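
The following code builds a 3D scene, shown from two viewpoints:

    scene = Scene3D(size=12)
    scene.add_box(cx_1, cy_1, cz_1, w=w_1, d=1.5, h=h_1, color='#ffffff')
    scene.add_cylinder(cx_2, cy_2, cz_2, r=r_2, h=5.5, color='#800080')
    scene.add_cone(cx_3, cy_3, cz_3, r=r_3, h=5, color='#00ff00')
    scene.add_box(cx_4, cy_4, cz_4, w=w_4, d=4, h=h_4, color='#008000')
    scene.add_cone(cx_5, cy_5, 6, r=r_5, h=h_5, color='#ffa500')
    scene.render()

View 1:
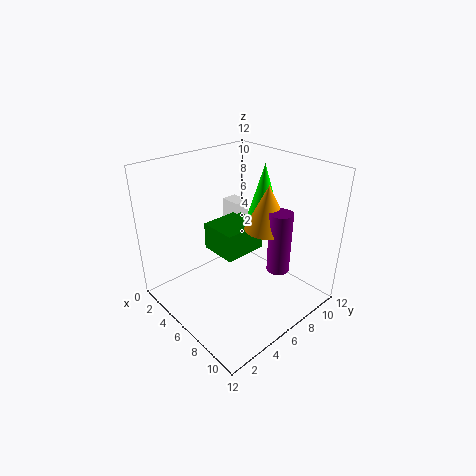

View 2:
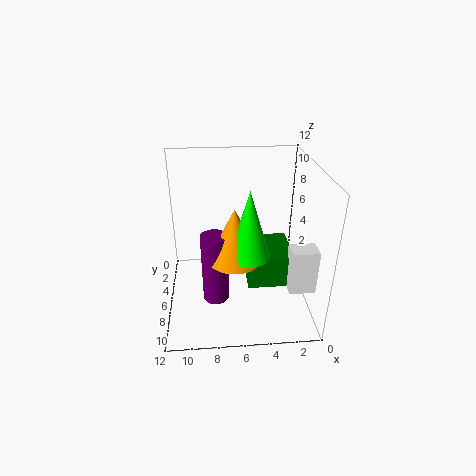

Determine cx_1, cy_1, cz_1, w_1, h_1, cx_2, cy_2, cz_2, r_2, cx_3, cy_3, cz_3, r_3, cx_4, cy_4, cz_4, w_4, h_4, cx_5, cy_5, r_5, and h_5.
cx_1 = 0.5; cy_1 = 9; cz_1 = 3.5; w_1 = 2; h_1 = 3.5; cx_2 = 8; cy_2 = 9; cz_2 = 2.5; r_2 = 1; cx_3 = 5.5; cy_3 = 9.5; cz_3 = 6.5; r_3 = 1.5; cx_4 = 2; cy_4 = 5.5; cz_4 = 3.5; w_4 = 3.5; h_4 = 2.5; cx_5 = 6.5; cy_5 = 9; r_5 = 2; h_5 = 4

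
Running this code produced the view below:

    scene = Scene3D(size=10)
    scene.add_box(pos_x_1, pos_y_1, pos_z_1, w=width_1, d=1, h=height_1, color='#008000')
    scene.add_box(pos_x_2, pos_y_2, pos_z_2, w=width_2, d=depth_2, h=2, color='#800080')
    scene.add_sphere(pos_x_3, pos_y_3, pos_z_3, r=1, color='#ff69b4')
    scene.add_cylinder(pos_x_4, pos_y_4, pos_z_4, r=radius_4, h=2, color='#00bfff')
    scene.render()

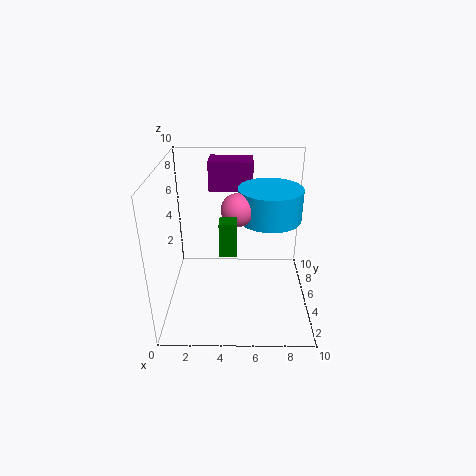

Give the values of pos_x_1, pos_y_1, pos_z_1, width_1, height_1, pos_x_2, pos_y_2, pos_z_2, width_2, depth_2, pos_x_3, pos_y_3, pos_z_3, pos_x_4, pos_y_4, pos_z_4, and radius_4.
pos_x_1 = 4, pos_y_1 = 1, pos_z_1 = 6, width_1 = 1, height_1 = 2, pos_x_2 = 3, pos_y_2 = 6, pos_z_2 = 8, width_2 = 3, depth_2 = 2, pos_x_3 = 5, pos_y_3 = 3, pos_z_3 = 8, pos_x_4 = 7, pos_y_4 = 4, pos_z_4 = 7, radius_4 = 2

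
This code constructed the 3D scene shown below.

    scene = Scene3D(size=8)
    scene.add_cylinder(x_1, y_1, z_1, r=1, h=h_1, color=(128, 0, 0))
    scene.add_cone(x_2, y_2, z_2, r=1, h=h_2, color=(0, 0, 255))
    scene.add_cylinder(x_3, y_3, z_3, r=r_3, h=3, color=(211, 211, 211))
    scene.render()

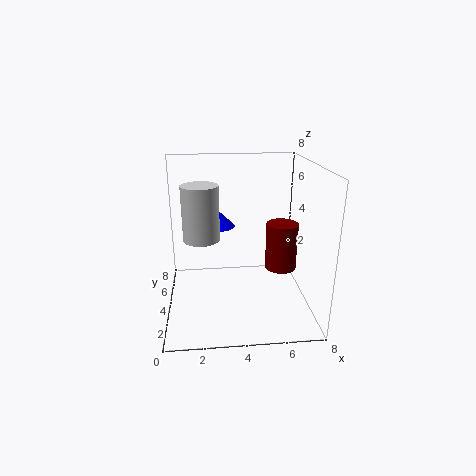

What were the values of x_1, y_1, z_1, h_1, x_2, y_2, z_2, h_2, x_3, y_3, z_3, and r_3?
x_1 = 7, y_1 = 6, z_1 = 1, h_1 = 3, x_2 = 3, y_2 = 6, z_2 = 4, h_2 = 1, x_3 = 2, y_3 = 4, z_3 = 4, r_3 = 1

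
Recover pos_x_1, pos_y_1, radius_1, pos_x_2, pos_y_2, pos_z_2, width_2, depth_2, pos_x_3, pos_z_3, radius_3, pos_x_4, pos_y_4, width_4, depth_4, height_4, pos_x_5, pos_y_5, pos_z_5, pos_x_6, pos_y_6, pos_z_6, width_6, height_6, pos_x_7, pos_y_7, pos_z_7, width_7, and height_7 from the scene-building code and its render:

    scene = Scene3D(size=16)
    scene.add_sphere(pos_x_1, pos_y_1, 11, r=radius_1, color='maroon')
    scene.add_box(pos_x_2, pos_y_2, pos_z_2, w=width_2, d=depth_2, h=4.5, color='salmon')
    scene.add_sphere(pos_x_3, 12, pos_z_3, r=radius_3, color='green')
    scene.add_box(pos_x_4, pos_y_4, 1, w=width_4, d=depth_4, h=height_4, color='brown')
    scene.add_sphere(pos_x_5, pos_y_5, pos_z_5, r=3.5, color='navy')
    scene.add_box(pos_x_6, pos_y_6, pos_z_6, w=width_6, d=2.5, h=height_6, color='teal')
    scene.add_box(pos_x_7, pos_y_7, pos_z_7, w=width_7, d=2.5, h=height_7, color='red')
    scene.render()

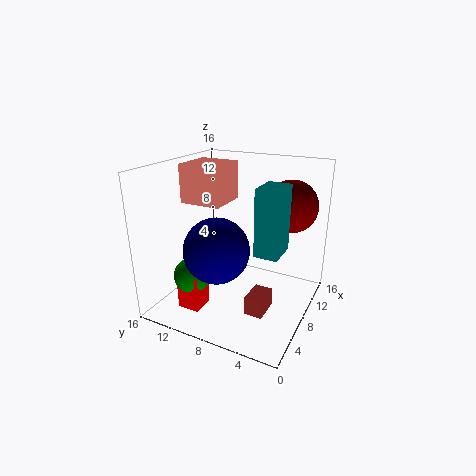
pos_x_1 = 12.5
pos_y_1 = 3.5
radius_1 = 3
pos_x_2 = 8
pos_y_2 = 10.5
pos_z_2 = 11
width_2 = 5
depth_2 = 5
pos_x_3 = 4.5
pos_z_3 = 4
radius_3 = 2
pos_x_4 = 4.5
pos_y_4 = 3.5
width_4 = 3
depth_4 = 2
height_4 = 2
pos_x_5 = 5
pos_y_5 = 9
pos_z_5 = 7.5
pos_x_6 = 5.5
pos_y_6 = 2.5
pos_z_6 = 7.5
width_6 = 3.5
height_6 = 7
pos_x_7 = 3
pos_y_7 = 10.5
pos_z_7 = 0.5
width_7 = 2.5
height_7 = 4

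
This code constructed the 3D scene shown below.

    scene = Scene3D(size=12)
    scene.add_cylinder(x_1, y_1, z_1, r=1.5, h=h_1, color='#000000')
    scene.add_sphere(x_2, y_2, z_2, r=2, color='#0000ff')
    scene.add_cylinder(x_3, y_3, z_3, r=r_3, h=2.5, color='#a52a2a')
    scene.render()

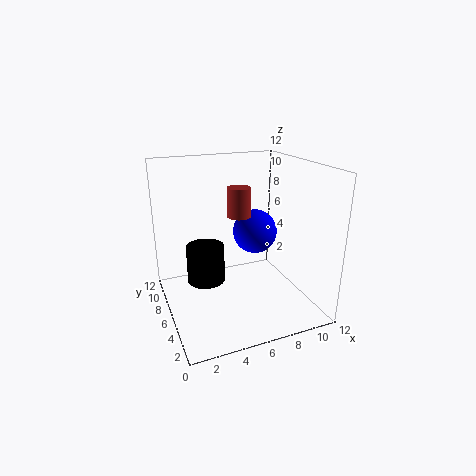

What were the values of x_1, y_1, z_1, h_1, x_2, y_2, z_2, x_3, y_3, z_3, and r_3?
x_1 = 3
y_1 = 5.5
z_1 = 3
h_1 = 3
x_2 = 8.5
y_2 = 8
z_2 = 5.5
x_3 = 6.5
y_3 = 7
z_3 = 7.5
r_3 = 1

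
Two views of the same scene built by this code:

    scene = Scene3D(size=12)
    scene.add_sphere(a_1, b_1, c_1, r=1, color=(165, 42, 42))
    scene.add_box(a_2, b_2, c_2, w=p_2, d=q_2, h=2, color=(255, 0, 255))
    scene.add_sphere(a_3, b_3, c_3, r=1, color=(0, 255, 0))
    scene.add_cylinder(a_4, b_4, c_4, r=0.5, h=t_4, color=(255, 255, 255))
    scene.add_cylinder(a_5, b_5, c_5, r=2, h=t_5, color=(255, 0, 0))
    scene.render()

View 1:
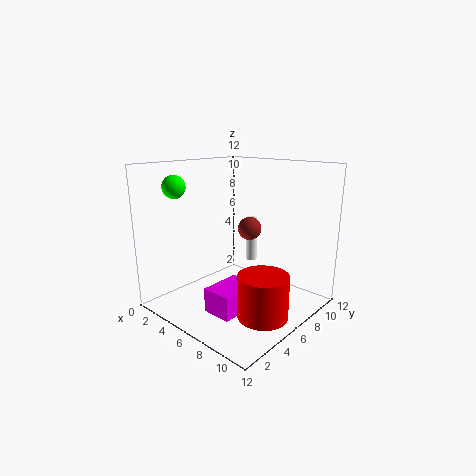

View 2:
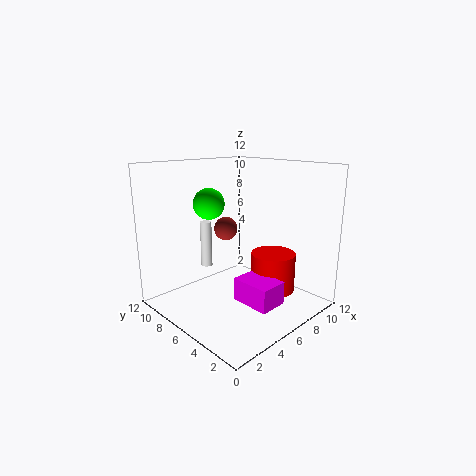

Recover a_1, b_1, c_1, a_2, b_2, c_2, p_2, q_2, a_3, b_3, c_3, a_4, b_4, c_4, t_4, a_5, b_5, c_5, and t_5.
a_1 = 6, b_1 = 7.5, c_1 = 6.5, a_2 = 5.5, b_2 = 2.5, c_2 = 0.5, p_2 = 2.5, q_2 = 3.5, a_3 = 1, b_3 = 3.5, c_3 = 10, a_4 = 5, b_4 = 9, c_4 = 3, t_4 = 4, a_5 = 9.5, b_5 = 5, c_5 = 0.5, t_5 = 3.5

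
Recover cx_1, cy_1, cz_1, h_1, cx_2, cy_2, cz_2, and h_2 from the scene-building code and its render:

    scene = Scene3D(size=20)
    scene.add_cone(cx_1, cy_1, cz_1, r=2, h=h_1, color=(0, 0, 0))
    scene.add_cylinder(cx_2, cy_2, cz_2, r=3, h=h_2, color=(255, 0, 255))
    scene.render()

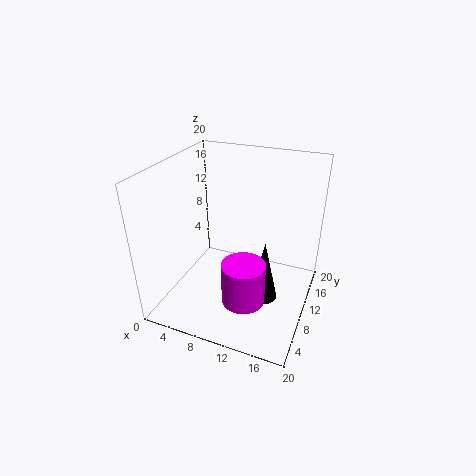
cx_1 = 14
cy_1 = 10
cz_1 = 1
h_1 = 9
cx_2 = 12
cy_2 = 7
cz_2 = 2
h_2 = 6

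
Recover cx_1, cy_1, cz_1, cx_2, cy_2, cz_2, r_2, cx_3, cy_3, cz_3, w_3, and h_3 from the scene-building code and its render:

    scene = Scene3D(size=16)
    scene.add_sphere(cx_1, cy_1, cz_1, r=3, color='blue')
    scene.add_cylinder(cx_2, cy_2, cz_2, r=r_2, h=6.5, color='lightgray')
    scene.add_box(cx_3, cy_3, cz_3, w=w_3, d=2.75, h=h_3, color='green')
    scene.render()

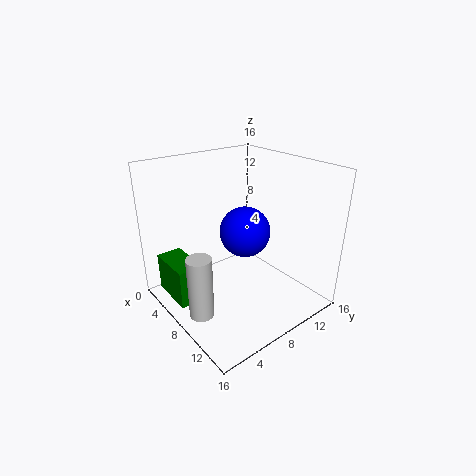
cx_1 = 6.5; cy_1 = 10.25; cz_1 = 7.5; cx_2 = 10.25; cy_2 = 1.5; cz_2 = 2.25; r_2 = 1.25; cx_3 = 3; cy_3 = 0.5; cz_3 = 2; w_3 = 5; h_3 = 4.25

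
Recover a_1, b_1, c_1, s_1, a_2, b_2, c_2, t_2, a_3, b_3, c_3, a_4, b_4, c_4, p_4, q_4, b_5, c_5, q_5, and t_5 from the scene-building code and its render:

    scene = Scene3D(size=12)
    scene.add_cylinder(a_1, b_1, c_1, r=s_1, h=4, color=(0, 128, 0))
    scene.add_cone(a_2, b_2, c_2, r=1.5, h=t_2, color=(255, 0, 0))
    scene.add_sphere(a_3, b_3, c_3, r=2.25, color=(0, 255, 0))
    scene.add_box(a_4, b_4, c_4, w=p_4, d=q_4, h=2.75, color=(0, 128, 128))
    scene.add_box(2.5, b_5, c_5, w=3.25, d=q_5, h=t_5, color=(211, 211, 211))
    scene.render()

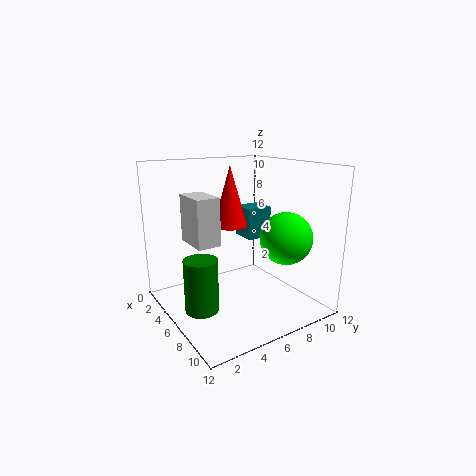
a_1 = 8; b_1 = 1.5; c_1 = 1.75; s_1 = 1.25; a_2 = 4; b_2 = 6.5; c_2 = 6.5; t_2 = 5.25; a_3 = 7.75; b_3 = 9.75; c_3 = 5.75; a_4 = 3; b_4 = 7.75; c_4 = 5.25; p_4 = 2.25; q_4 = 2.25; b_5 = 2.5; c_5 = 5.5; q_5 = 2; t_5 = 4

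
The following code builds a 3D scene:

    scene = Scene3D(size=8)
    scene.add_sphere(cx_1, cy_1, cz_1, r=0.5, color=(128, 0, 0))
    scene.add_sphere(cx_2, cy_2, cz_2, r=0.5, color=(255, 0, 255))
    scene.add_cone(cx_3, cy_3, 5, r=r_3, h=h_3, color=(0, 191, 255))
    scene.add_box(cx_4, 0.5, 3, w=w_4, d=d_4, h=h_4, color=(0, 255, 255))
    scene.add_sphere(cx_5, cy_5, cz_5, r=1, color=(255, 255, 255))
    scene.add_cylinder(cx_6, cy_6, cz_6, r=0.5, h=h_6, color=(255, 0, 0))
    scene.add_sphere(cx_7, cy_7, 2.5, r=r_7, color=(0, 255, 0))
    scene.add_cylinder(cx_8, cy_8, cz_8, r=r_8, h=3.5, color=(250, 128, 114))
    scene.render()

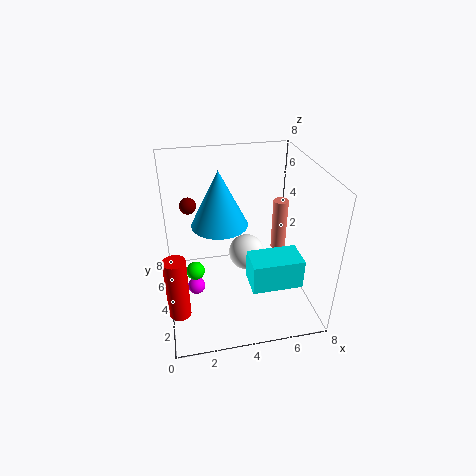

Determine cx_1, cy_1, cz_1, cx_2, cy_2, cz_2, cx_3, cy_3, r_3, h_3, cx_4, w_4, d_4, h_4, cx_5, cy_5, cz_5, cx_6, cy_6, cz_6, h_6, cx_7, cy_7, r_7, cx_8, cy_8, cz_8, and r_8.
cx_1 = 1.5, cy_1 = 6.5, cz_1 = 5, cx_2 = 1.5, cy_2 = 4, cz_2 = 1, cx_3 = 3, cy_3 = 4, r_3 = 1.5, h_3 = 3, cx_4 = 4, w_4 = 2.5, d_4 = 1.5, h_4 = 1.5, cx_5 = 4.5, cy_5 = 4, cz_5 = 3, cx_6 = 0.5, cy_6 = 0.5, cz_6 = 2.5, h_6 = 3, cx_7 = 1.5, cy_7 = 3.5, r_7 = 0.5, cx_8 = 7.5, cy_8 = 7, cz_8 = 1, r_8 = 0.5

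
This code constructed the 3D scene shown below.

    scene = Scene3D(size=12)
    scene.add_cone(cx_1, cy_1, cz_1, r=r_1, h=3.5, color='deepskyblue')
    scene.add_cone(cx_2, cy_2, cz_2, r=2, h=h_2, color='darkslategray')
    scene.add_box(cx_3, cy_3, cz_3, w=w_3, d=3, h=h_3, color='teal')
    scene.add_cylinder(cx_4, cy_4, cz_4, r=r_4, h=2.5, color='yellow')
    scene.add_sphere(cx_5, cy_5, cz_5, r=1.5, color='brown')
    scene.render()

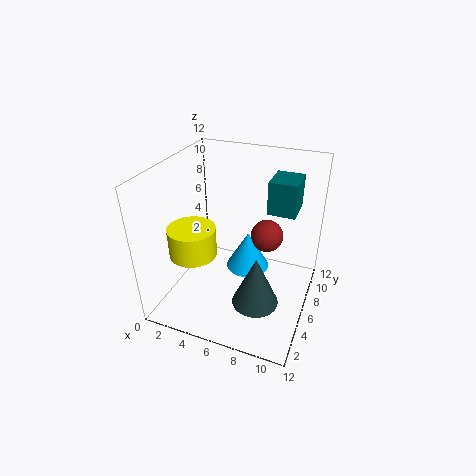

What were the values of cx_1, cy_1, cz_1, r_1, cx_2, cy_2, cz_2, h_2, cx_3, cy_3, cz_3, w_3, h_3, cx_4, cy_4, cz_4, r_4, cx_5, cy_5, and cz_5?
cx_1 = 6, cy_1 = 8.5, cz_1 = 1.5, r_1 = 2, cx_2 = 8, cy_2 = 5, cz_2 = 0.5, h_2 = 4.5, cx_3 = 7.5, cy_3 = 9, cz_3 = 7, w_3 = 2.5, h_3 = 3, cx_4 = 2.5, cy_4 = 4.5, cz_4 = 4.5, r_4 = 2, cx_5 = 7.5, cy_5 = 9.5, cz_5 = 4.5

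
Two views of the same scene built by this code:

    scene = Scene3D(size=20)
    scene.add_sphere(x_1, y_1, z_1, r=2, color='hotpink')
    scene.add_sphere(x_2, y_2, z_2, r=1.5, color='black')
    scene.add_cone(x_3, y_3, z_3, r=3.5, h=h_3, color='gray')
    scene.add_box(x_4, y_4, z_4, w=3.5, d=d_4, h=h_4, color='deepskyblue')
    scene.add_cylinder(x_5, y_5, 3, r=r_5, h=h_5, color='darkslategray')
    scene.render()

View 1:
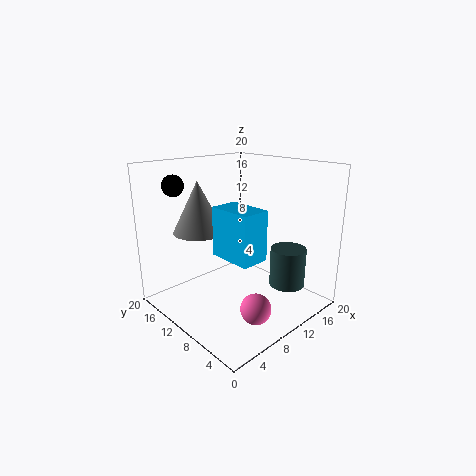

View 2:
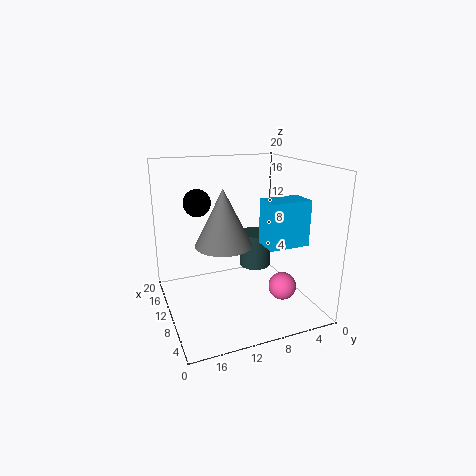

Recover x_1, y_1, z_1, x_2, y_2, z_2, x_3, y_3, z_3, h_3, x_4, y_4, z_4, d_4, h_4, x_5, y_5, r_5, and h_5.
x_1 = 7.5
y_1 = 4
z_1 = 2.5
x_2 = 4.5
y_2 = 17
z_2 = 17
x_3 = 6
y_3 = 13.5
z_3 = 11
h_3 = 7
x_4 = 4
y_4 = 2.5
z_4 = 10
d_4 = 5.5
h_4 = 6
x_5 = 15
y_5 = 5
r_5 = 2.5
h_5 = 5.5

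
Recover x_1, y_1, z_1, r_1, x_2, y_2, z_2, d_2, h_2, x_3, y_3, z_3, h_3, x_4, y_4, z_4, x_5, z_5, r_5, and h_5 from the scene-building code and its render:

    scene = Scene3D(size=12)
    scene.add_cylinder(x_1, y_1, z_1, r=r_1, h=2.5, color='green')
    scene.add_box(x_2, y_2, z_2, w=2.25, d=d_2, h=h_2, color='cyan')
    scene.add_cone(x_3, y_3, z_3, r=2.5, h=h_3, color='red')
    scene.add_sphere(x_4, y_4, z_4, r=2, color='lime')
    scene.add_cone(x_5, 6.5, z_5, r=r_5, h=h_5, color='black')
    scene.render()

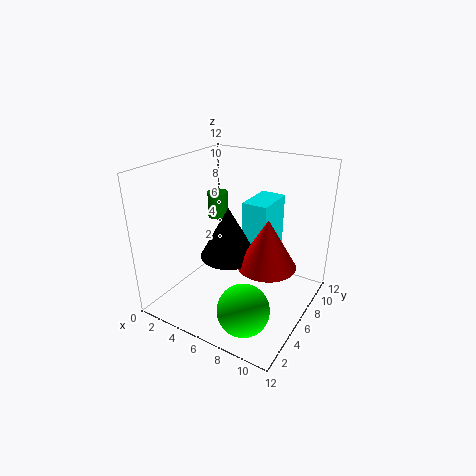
x_1 = 1.25, y_1 = 10, z_1 = 5.5, r_1 = 1, x_2 = 5.5, y_2 = 7.5, z_2 = 3.75, d_2 = 3.75, h_2 = 4.75, x_3 = 8.25, y_3 = 7, z_3 = 3.5, h_3 = 4.25, x_4 = 8.75, y_4 = 2.25, z_4 = 2.25, x_5 = 4.75, z_5 = 3.75, r_5 = 2.5, h_5 = 4.5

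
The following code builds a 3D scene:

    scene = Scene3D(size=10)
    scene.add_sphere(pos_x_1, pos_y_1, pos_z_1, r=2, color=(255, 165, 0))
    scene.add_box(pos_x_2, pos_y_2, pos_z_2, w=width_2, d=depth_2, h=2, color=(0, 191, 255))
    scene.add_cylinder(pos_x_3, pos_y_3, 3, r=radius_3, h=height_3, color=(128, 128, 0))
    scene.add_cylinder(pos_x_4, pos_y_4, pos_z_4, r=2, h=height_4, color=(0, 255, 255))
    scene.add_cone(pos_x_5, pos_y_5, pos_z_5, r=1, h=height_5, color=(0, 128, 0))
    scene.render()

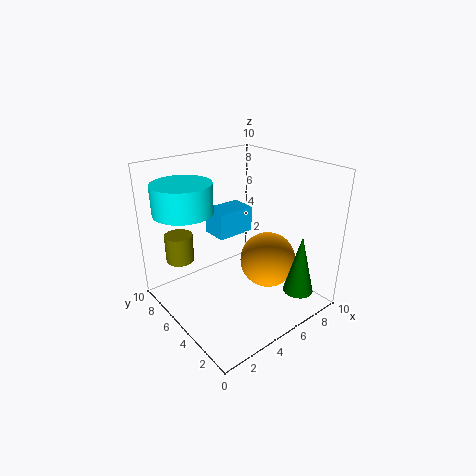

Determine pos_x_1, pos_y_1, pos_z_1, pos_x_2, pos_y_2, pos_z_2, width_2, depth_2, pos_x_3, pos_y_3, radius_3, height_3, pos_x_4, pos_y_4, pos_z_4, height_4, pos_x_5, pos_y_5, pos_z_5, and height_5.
pos_x_1 = 7; pos_y_1 = 4; pos_z_1 = 3; pos_x_2 = 5; pos_y_2 = 7; pos_z_2 = 4; width_2 = 3; depth_2 = 2; pos_x_3 = 2; pos_y_3 = 8; radius_3 = 1; height_3 = 2; pos_x_4 = 2; pos_y_4 = 7; pos_z_4 = 7; height_4 = 2; pos_x_5 = 7; pos_y_5 = 1; pos_z_5 = 2; height_5 = 4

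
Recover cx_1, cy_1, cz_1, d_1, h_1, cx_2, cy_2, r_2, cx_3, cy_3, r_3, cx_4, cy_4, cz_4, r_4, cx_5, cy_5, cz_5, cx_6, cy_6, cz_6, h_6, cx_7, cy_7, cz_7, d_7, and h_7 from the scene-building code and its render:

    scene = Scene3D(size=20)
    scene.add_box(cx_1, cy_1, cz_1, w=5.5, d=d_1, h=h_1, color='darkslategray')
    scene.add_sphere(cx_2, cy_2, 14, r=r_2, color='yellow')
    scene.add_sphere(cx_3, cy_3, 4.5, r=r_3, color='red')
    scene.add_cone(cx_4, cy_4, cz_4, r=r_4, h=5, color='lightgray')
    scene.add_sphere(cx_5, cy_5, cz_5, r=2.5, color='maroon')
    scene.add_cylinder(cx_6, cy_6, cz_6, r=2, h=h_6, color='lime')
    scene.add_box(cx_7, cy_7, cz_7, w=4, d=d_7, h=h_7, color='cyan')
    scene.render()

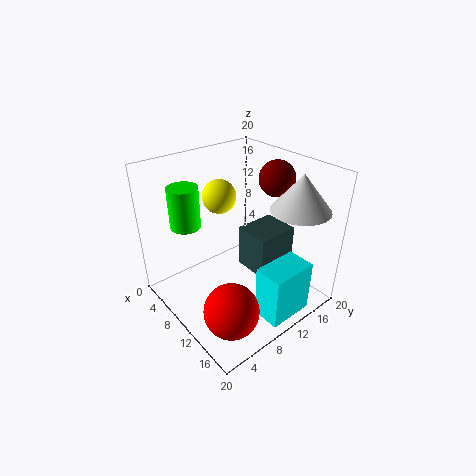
cx_1 = 6.5
cy_1 = 13
cz_1 = 2.5
d_1 = 6.5
h_1 = 6.5
cx_2 = 4.5
cy_2 = 11
r_2 = 2.5
cx_3 = 16
cy_3 = 4
r_3 = 3.5
cx_4 = 15.5
cy_4 = 16
cz_4 = 14.5
r_4 = 4
cx_5 = 11
cy_5 = 16
cz_5 = 17.5
cx_6 = 6.5
cy_6 = 4
cz_6 = 12.5
h_6 = 5.5
cx_7 = 15
cy_7 = 9
cz_7 = 0.5
d_7 = 6.5
h_7 = 7.5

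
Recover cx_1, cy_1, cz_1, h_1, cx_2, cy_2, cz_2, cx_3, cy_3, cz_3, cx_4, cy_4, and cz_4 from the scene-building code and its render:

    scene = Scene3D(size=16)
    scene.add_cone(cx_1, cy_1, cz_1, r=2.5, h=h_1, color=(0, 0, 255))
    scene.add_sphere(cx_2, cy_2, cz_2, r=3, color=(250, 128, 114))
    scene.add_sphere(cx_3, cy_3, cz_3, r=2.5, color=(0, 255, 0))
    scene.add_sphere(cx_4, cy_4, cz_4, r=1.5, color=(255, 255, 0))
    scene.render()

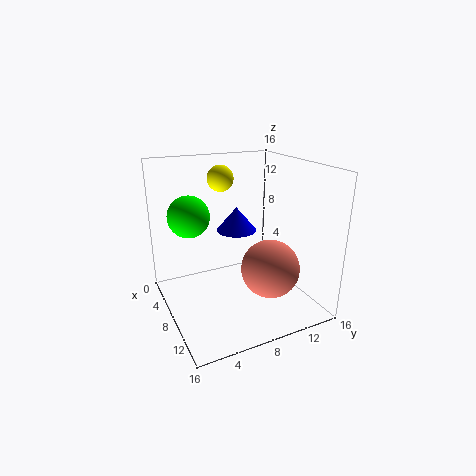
cx_1 = 3.5, cy_1 = 10, cz_1 = 7, h_1 = 3, cx_2 = 12.5, cy_2 = 9.5, cz_2 = 6, cx_3 = 3, cy_3 = 4, cz_3 = 9.5, cx_4 = 4.5, cy_4 = 7.5, cz_4 = 14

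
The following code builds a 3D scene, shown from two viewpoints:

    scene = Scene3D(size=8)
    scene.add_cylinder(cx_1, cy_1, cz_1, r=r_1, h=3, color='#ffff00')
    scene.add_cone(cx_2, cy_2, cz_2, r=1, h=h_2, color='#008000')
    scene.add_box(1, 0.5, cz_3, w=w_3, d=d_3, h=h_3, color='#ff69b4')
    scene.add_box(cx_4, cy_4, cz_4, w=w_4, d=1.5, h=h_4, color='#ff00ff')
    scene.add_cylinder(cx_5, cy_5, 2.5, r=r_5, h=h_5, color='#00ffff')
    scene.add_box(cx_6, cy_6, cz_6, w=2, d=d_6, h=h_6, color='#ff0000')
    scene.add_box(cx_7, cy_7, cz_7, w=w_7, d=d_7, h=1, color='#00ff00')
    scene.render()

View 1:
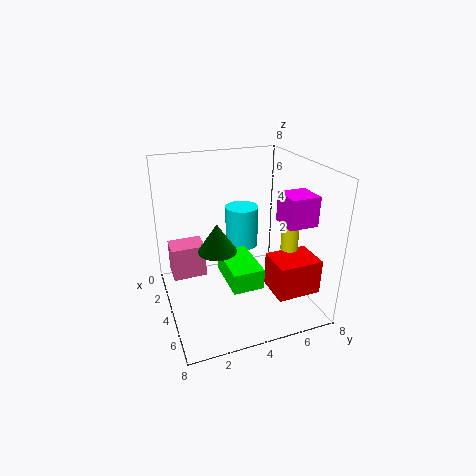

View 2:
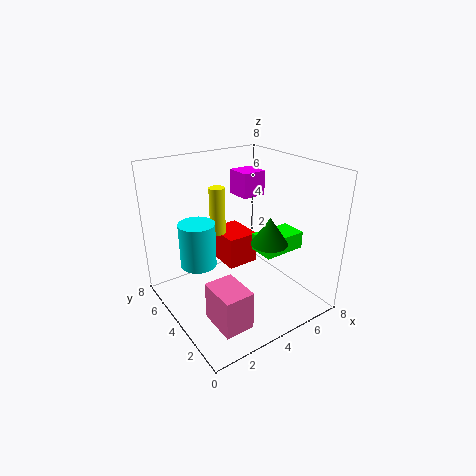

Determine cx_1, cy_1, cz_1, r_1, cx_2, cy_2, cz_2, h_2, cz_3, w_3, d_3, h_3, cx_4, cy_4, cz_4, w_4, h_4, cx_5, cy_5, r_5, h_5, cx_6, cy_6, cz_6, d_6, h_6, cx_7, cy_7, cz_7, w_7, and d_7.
cx_1 = 4.5, cy_1 = 7, cz_1 = 3, r_1 = 0.5, cx_2 = 5, cy_2 = 2.5, cz_2 = 4, h_2 = 1.5, cz_3 = 1, w_3 = 1.5, d_3 = 2, h_3 = 2, cx_4 = 5.5, cy_4 = 5.5, cz_4 = 5.5, w_4 = 1.5, h_4 = 1.5, cx_5 = 2, cy_5 = 5, r_5 = 1, h_5 = 2.5, cx_6 = 4.5, cy_6 = 5.5, cz_6 = 1, d_6 = 2.5, h_6 = 2, cx_7 = 5, cy_7 = 2.5, cz_7 = 3, w_7 = 2.5, d_7 = 1.5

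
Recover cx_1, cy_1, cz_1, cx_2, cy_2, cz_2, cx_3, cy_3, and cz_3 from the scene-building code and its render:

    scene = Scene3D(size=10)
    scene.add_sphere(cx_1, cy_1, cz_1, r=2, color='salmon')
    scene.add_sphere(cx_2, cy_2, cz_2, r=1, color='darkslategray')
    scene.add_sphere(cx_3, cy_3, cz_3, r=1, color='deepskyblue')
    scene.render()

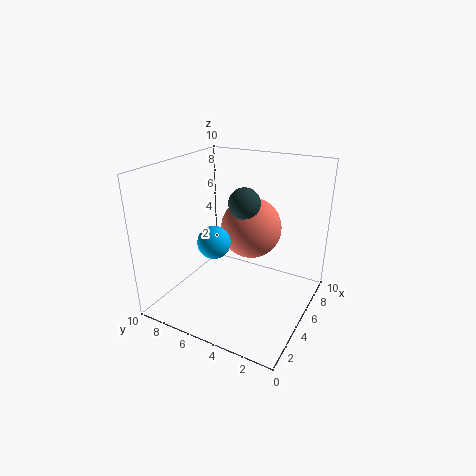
cx_1 = 5
cy_1 = 4
cz_1 = 6
cx_2 = 4
cy_2 = 4
cz_2 = 8
cx_3 = 2
cy_3 = 5
cz_3 = 6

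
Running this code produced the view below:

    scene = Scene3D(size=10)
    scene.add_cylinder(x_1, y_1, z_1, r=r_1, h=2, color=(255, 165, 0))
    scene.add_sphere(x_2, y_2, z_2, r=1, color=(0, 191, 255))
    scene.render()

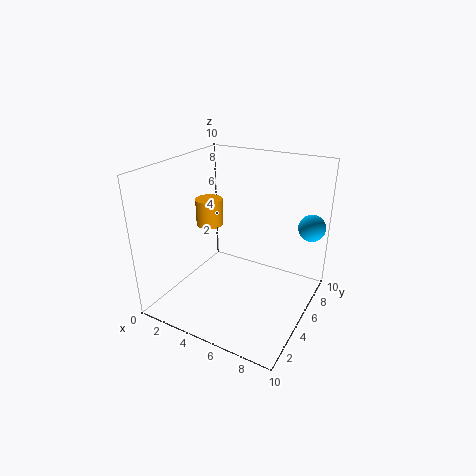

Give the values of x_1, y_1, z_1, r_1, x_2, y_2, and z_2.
x_1 = 2
y_1 = 6
z_1 = 5
r_1 = 1
x_2 = 9
y_2 = 9
z_2 = 5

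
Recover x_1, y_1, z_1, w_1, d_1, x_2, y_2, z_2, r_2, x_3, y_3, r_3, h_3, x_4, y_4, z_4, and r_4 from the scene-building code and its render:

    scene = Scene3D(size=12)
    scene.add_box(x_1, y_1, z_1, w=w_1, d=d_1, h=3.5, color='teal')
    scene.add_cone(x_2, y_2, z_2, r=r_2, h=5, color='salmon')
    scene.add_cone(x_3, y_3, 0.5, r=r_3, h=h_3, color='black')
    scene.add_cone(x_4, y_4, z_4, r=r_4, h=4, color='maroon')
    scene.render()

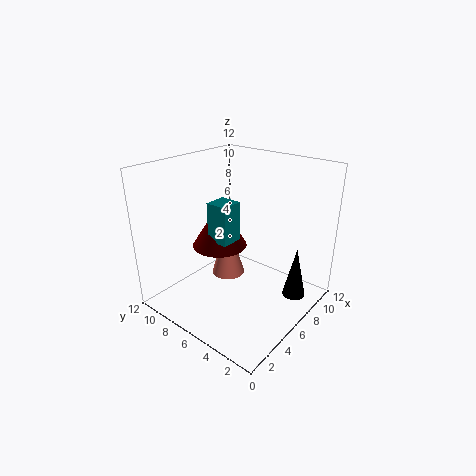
x_1 = 5.5, y_1 = 7, z_1 = 5, w_1 = 2, d_1 = 2, x_2 = 7, y_2 = 8, z_2 = 1.5, r_2 = 1.5, x_3 = 9, y_3 = 2, r_3 = 1, h_3 = 4.5, x_4 = 7, y_4 = 9, z_4 = 4, r_4 = 2.5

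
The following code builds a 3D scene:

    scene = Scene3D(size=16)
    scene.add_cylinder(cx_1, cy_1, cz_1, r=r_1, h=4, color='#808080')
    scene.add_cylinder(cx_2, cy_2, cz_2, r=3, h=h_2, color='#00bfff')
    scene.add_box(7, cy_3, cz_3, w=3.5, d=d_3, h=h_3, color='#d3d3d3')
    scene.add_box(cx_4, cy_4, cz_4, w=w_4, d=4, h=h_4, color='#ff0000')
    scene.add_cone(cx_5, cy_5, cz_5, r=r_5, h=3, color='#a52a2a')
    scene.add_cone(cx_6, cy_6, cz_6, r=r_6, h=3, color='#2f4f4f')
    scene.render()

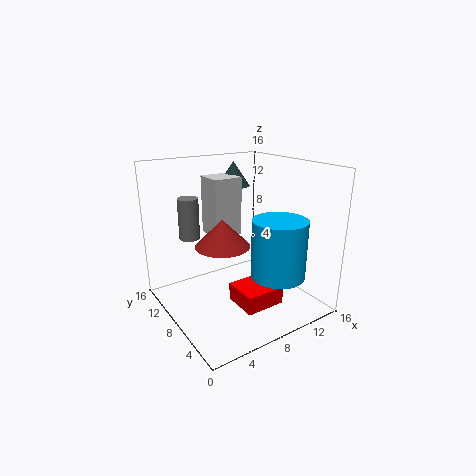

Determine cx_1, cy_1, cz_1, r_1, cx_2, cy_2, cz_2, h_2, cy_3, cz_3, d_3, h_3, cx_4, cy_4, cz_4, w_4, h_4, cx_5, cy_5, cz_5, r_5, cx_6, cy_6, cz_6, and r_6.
cx_1 = 2; cy_1 = 7.5; cz_1 = 9.5; r_1 = 1; cx_2 = 11; cy_2 = 4.5; cz_2 = 4; h_2 = 6.5; cy_3 = 11; cz_3 = 7; d_3 = 3.5; h_3 = 7; cx_4 = 6.5; cy_4 = 3.5; cz_4 = 1; w_4 = 4.5; h_4 = 2; cx_5 = 6; cy_5 = 8; cz_5 = 7.5; r_5 = 3; cx_6 = 11; cy_6 = 13.5; cz_6 = 12.5; r_6 = 2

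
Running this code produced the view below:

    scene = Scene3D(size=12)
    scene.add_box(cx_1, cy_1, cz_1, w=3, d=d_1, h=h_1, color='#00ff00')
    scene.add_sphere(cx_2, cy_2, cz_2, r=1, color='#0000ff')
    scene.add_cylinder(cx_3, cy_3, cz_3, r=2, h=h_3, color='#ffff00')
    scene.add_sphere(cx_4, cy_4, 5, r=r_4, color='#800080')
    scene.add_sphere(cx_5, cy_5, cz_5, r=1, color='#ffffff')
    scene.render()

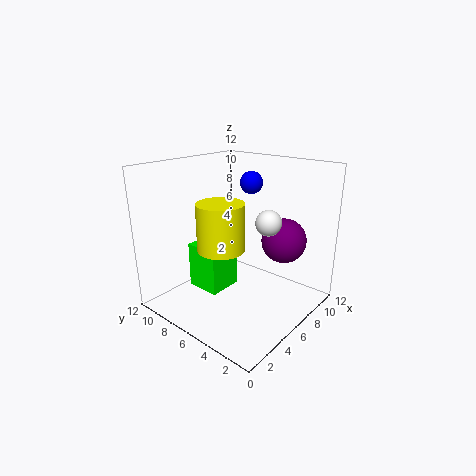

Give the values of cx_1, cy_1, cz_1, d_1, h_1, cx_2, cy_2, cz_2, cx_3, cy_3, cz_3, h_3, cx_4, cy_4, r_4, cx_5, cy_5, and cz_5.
cx_1 = 4, cy_1 = 7, cz_1 = 1, d_1 = 3, h_1 = 4, cx_2 = 9, cy_2 = 7, cz_2 = 10, cx_3 = 5, cy_3 = 7, cz_3 = 5, h_3 = 4, cx_4 = 10, cy_4 = 4, r_4 = 2, cx_5 = 6, cy_5 = 3, cz_5 = 8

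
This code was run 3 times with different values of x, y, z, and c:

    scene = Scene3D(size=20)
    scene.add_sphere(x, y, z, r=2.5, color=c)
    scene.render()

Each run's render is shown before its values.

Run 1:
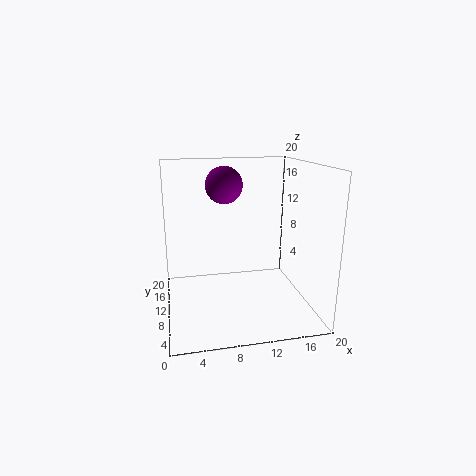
x = 8.25; y = 10.75; z = 17.25; c = 'purple'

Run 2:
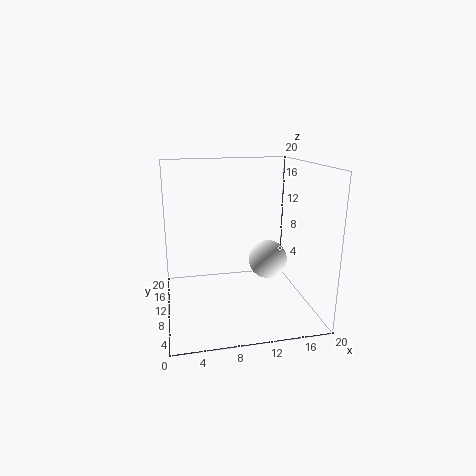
x = 13.25; y = 6.5; z = 8; c = 'white'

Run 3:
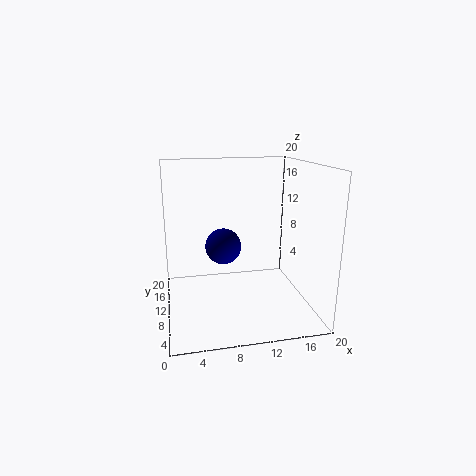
x = 8; y = 10.5; z = 8.75; c = 'navy'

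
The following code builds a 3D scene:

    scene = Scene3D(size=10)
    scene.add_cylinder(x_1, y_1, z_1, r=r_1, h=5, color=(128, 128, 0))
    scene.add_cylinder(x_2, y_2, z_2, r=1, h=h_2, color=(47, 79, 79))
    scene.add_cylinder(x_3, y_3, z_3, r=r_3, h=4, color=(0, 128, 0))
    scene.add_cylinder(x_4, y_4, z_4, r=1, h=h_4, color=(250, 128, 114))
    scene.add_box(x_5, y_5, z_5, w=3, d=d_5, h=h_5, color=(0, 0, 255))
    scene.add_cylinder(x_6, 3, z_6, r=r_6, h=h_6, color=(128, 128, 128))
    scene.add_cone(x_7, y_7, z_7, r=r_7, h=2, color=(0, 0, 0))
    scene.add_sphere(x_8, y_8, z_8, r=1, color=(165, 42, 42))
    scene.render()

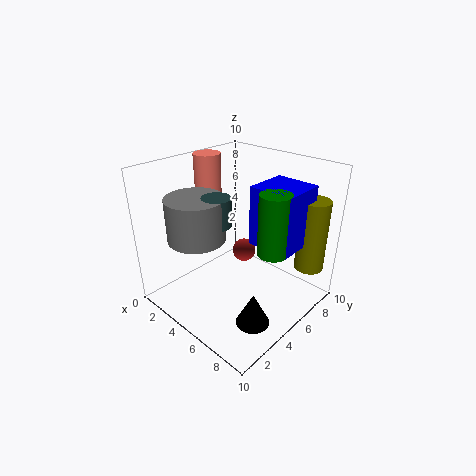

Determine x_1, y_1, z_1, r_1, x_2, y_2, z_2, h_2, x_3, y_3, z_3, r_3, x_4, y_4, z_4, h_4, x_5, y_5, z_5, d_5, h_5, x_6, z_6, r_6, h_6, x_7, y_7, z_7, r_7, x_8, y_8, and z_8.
x_1 = 9
y_1 = 8
z_1 = 3
r_1 = 1
x_2 = 4
y_2 = 4
z_2 = 6
h_2 = 2
x_3 = 8
y_3 = 5
z_3 = 5
r_3 = 1
x_4 = 1
y_4 = 6
z_4 = 7
h_4 = 3
x_5 = 6
y_5 = 5
z_5 = 5
d_5 = 3
h_5 = 4
x_6 = 3
z_6 = 5
r_6 = 2
h_6 = 3
x_7 = 9
y_7 = 2
z_7 = 2
r_7 = 1
x_8 = 2
y_8 = 9
z_8 = 1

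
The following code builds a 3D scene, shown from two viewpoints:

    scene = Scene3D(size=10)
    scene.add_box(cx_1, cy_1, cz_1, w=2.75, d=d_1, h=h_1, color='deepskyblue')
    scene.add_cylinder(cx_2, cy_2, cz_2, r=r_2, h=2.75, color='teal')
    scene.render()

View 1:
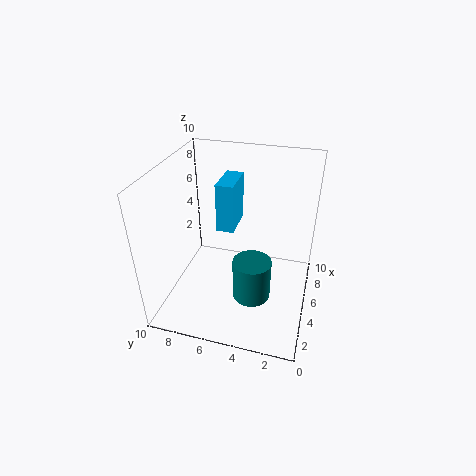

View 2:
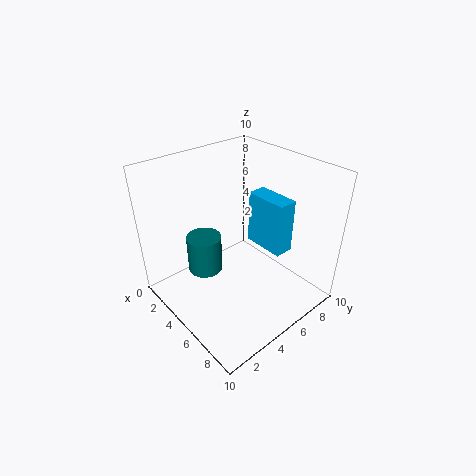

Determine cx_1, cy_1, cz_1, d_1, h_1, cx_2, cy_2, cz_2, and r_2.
cx_1 = 5.5
cy_1 = 5.5
cz_1 = 5
d_1 = 1.25
h_1 = 3.5
cx_2 = 3
cy_2 = 3.5
cz_2 = 2
r_2 = 1.25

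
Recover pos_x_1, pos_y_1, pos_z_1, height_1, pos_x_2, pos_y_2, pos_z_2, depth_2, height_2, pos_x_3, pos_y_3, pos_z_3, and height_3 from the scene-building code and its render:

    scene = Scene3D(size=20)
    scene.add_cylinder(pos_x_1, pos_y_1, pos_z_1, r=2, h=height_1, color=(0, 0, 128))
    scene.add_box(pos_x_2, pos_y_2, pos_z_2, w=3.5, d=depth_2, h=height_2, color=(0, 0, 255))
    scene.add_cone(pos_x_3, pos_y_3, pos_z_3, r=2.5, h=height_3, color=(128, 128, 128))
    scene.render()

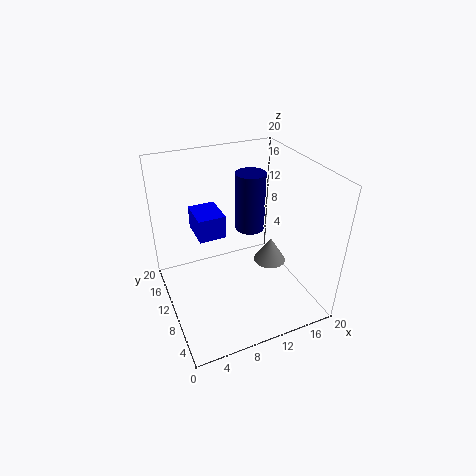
pos_x_1 = 12
pos_y_1 = 10.5
pos_z_1 = 11
height_1 = 8
pos_x_2 = 4
pos_y_2 = 8
pos_z_2 = 12
depth_2 = 4.5
height_2 = 3
pos_x_3 = 16.5
pos_y_3 = 12
pos_z_3 = 3
height_3 = 4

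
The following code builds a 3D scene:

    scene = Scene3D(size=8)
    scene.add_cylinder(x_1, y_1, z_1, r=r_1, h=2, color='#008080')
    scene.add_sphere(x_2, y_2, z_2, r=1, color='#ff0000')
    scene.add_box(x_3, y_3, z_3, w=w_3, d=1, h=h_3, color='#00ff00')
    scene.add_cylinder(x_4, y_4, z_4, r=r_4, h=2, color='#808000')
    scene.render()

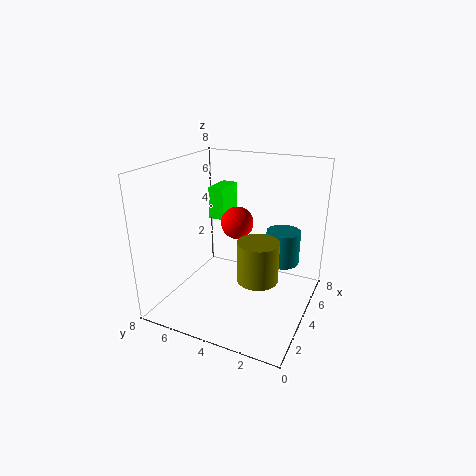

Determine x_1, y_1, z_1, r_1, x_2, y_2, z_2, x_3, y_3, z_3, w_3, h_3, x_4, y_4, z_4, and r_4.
x_1 = 6
y_1 = 2
z_1 = 2
r_1 = 1
x_2 = 6
y_2 = 5
z_2 = 4
x_3 = 6
y_3 = 6
z_3 = 4
w_3 = 2
h_3 = 2
x_4 = 2
y_4 = 2
z_4 = 3
r_4 = 1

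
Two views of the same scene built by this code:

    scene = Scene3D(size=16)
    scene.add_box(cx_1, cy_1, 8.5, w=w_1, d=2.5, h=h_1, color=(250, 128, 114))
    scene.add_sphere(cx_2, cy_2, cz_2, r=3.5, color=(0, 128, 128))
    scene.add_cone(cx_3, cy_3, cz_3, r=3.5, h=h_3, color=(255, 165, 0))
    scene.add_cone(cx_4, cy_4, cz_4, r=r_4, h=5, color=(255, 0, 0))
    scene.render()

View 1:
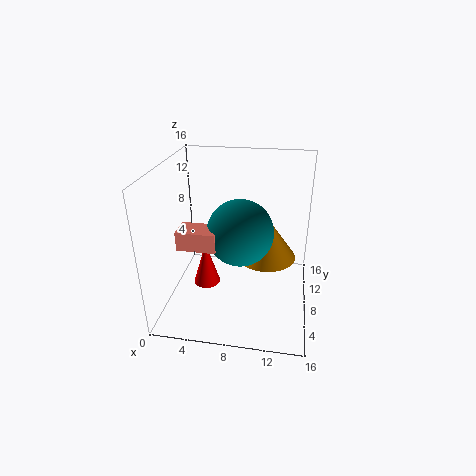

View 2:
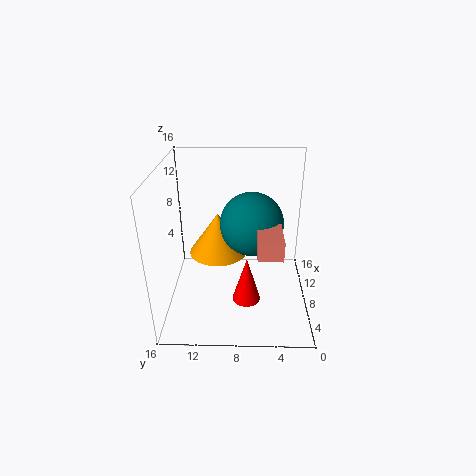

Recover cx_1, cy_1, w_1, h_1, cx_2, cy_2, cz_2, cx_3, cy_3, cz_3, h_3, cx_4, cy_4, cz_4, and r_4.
cx_1 = 2.5; cy_1 = 3.5; w_1 = 4; h_1 = 2; cx_2 = 8.5; cy_2 = 6.5; cz_2 = 9.5; cx_3 = 11; cy_3 = 10.5; cz_3 = 4.5; h_3 = 5; cx_4 = 4.5; cy_4 = 7; cz_4 = 2.5; r_4 = 1.5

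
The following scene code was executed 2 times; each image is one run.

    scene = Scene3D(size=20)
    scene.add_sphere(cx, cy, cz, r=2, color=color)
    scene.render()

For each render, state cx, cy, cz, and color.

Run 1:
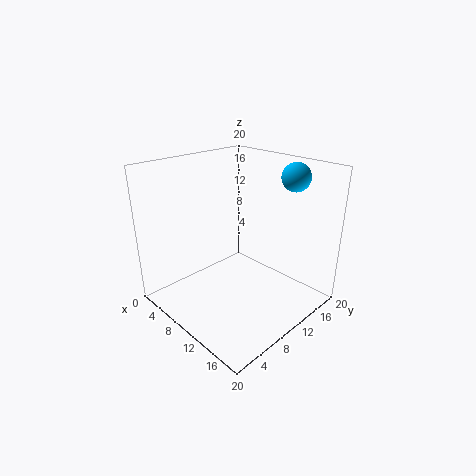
cx = 14; cy = 17; cz = 18; color = 'deepskyblue'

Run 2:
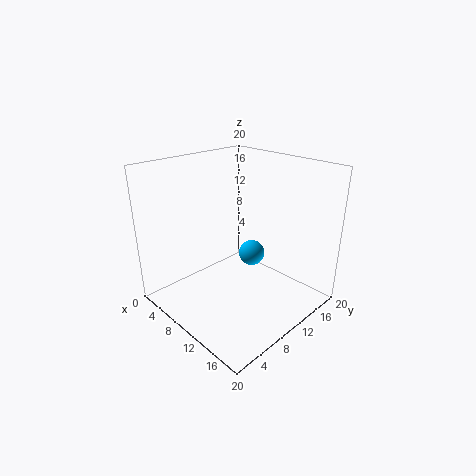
cx = 8; cy = 15; cz = 5; color = 'deepskyblue'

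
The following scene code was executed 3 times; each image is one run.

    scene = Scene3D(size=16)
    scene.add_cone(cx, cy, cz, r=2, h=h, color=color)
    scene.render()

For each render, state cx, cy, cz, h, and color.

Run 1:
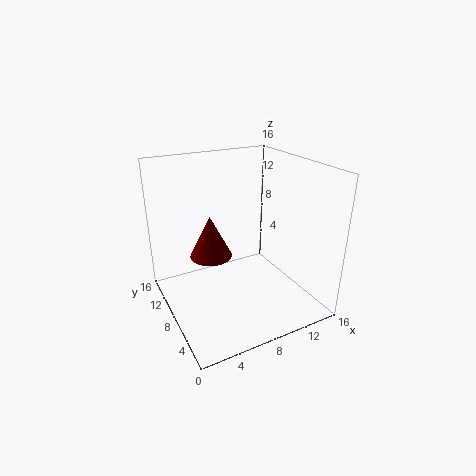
cx = 3.5, cy = 5, cz = 8.5, h = 4, color = 'maroon'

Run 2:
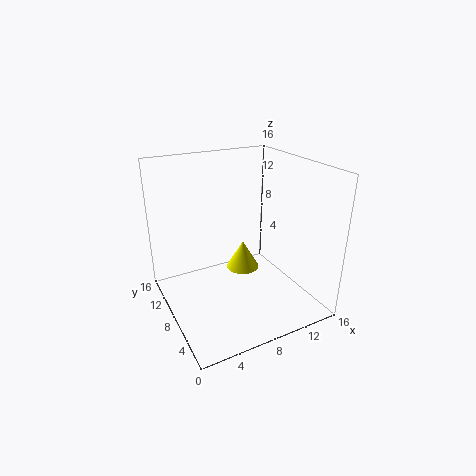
cx = 10, cy = 10.5, cz = 2.5, h = 3.5, color = 'yellow'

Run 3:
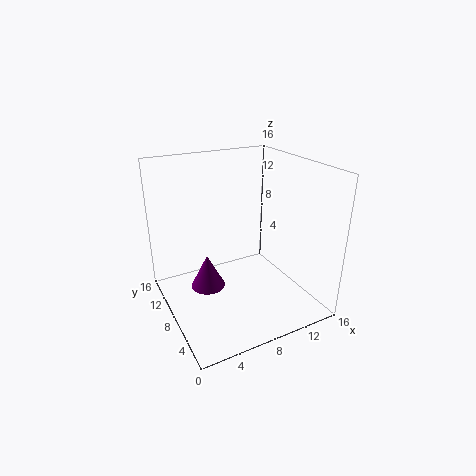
cx = 5, cy = 10, cz = 1.5, h = 4, color = 'purple'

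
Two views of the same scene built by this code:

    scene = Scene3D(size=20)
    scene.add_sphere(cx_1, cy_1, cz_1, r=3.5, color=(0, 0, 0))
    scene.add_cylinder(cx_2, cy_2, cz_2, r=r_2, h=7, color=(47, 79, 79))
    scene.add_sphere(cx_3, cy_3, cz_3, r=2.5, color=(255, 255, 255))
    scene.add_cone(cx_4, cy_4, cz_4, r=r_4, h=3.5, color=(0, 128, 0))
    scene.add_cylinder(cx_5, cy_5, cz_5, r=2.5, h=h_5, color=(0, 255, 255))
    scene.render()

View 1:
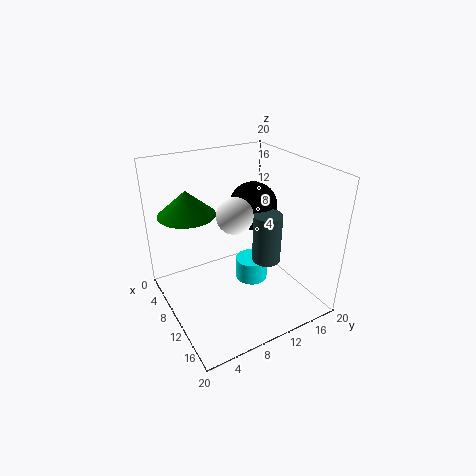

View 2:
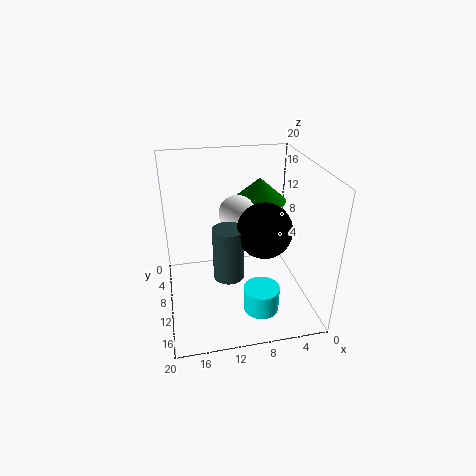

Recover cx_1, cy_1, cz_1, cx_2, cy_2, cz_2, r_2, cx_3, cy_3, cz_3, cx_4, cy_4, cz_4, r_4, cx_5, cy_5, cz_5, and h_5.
cx_1 = 7.5
cy_1 = 14
cz_1 = 13
cx_2 = 12
cy_2 = 13.5
cz_2 = 6.5
r_2 = 2
cx_3 = 10
cy_3 = 9.5
cz_3 = 13.5
cx_4 = 5.5
cy_4 = 4.5
cz_4 = 13
r_4 = 4
cx_5 = 7.5
cy_5 = 14
cz_5 = 0.5
h_5 = 3.5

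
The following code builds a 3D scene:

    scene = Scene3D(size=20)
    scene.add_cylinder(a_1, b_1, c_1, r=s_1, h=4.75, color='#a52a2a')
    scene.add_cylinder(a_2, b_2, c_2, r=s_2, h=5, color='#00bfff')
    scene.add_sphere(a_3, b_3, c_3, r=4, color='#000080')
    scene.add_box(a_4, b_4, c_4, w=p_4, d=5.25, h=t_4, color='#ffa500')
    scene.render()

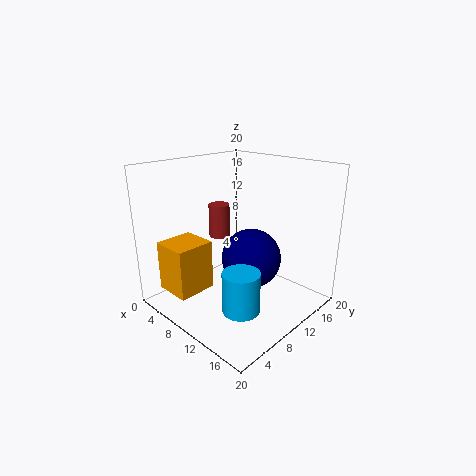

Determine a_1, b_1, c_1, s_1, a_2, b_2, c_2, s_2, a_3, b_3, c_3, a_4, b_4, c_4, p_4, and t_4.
a_1 = 6, b_1 = 10.25, c_1 = 9.25, s_1 = 1.5, a_2 = 16.25, b_2 = 4, c_2 = 4.25, s_2 = 2.25, a_3 = 12.5, b_3 = 10, c_3 = 7.75, a_4 = 3.75, b_4 = 1, c_4 = 3.5, p_4 = 5, t_4 = 6.75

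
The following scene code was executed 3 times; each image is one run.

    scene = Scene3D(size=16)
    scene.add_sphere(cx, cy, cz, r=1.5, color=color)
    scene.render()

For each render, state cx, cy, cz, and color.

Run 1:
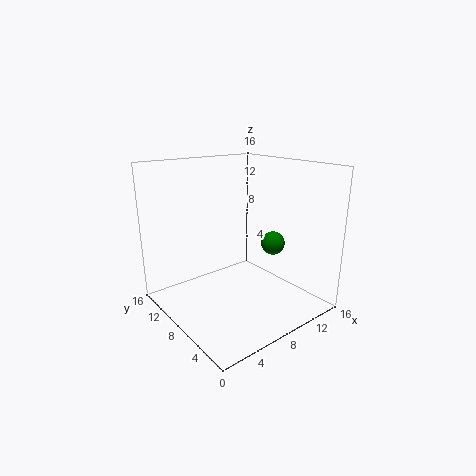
cx = 14.5, cy = 9, cz = 5.5, color = 'green'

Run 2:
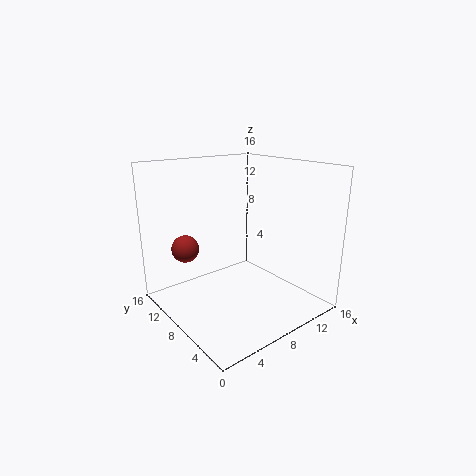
cx = 3, cy = 11, cz = 7, color = 'brown'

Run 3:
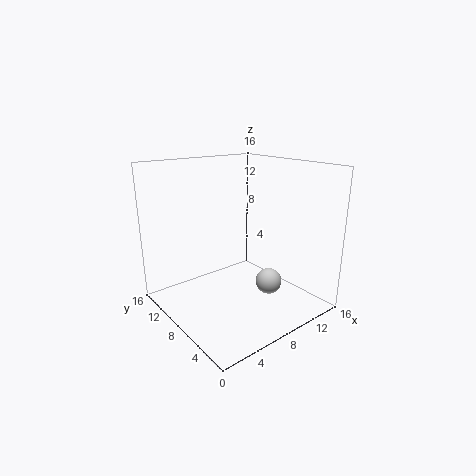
cx = 11, cy = 6, cz = 2.5, color = 'lightgray'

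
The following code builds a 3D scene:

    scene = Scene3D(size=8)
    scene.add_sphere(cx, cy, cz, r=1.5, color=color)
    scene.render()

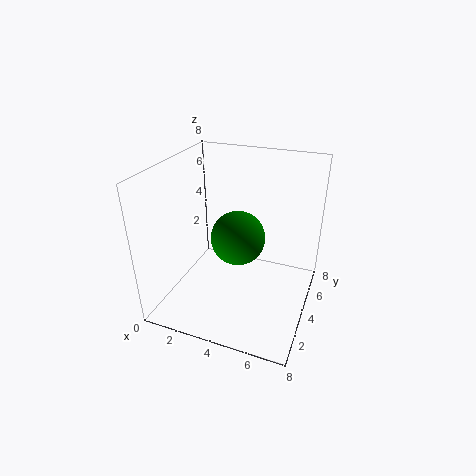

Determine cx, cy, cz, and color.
cx = 4, cy = 4, cz = 4, color = 'green'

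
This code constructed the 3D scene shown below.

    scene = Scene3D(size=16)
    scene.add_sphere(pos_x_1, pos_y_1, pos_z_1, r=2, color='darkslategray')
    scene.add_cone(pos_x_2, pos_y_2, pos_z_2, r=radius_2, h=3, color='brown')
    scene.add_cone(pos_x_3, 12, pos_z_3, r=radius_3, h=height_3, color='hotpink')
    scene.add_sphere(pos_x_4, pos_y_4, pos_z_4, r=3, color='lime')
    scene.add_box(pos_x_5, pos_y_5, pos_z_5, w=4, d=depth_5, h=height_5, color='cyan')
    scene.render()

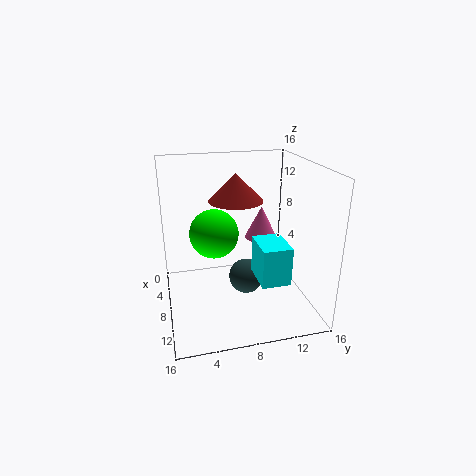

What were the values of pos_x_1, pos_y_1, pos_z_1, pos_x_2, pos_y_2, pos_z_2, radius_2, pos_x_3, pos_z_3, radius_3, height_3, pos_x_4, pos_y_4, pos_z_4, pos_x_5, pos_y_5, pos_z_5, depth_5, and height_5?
pos_x_1 = 8
pos_y_1 = 9
pos_z_1 = 3
pos_x_2 = 7
pos_y_2 = 8
pos_z_2 = 12
radius_2 = 3
pos_x_3 = 4
pos_z_3 = 6
radius_3 = 2
height_3 = 4
pos_x_4 = 4
pos_y_4 = 6
pos_z_4 = 7
pos_x_5 = 10
pos_y_5 = 9
pos_z_5 = 5
depth_5 = 3
height_5 = 4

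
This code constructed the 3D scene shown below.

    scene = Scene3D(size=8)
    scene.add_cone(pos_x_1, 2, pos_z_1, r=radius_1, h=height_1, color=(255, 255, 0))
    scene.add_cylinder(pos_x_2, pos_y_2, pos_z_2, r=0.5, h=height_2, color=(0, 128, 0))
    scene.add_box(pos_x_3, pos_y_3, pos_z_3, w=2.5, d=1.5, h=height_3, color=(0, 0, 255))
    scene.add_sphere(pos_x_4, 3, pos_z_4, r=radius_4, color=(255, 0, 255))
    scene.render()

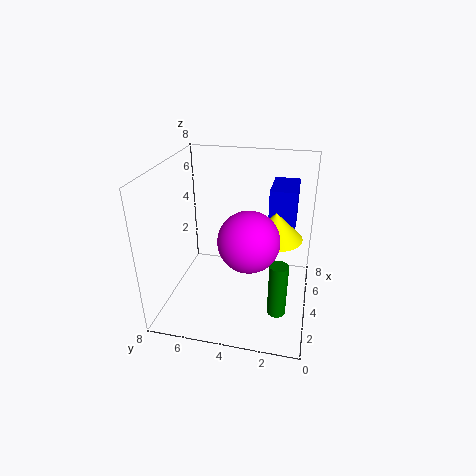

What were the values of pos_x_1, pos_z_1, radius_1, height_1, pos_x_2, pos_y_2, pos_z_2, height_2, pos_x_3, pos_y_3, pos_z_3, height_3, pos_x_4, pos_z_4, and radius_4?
pos_x_1 = 4.5, pos_z_1 = 4, radius_1 = 1.5, height_1 = 1.5, pos_x_2 = 2.5, pos_y_2 = 1.5, pos_z_2 = 0.5, height_2 = 3, pos_x_3 = 5, pos_y_3 = 1, pos_z_3 = 4, height_3 = 2.5, pos_x_4 = 2, pos_z_4 = 5, radius_4 = 1.5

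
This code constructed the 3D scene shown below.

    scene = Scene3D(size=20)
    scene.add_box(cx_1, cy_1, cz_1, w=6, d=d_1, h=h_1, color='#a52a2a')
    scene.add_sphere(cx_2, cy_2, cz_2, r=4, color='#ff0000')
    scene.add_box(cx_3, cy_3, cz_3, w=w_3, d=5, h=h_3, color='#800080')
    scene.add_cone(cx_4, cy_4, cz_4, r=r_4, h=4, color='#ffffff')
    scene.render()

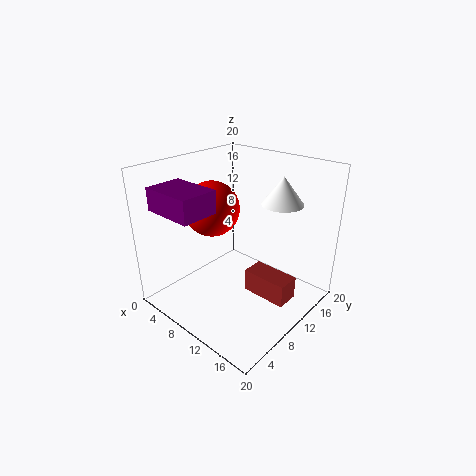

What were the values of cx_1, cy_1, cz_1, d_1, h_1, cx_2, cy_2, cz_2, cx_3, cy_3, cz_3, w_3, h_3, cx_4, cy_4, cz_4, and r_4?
cx_1 = 13; cy_1 = 8; cz_1 = 4; d_1 = 3; h_1 = 3; cx_2 = 5; cy_2 = 10; cz_2 = 13; cx_3 = 3; cy_3 = 1; cz_3 = 15; w_3 = 7; h_3 = 3; cx_4 = 13; cy_4 = 16; cz_4 = 14; r_4 = 3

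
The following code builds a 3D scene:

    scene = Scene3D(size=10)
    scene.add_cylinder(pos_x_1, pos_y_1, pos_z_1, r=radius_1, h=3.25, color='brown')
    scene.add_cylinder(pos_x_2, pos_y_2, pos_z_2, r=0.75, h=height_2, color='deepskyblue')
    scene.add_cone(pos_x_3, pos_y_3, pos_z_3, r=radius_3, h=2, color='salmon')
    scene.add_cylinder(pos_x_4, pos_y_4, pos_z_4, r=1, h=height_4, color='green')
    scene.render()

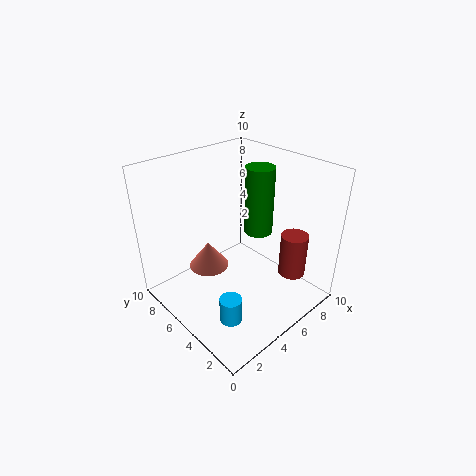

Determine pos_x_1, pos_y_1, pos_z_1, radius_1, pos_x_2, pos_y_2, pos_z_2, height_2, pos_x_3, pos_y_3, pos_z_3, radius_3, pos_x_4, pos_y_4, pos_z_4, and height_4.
pos_x_1 = 8.5, pos_y_1 = 2.75, pos_z_1 = 1.5, radius_1 = 1, pos_x_2 = 2.5, pos_y_2 = 3, pos_z_2 = 0.5, height_2 = 1.75, pos_x_3 = 4.25, pos_y_3 = 7.5, pos_z_3 = 1.75, radius_3 = 1.5, pos_x_4 = 6.75, pos_y_4 = 4.75, pos_z_4 = 5, height_4 = 4.75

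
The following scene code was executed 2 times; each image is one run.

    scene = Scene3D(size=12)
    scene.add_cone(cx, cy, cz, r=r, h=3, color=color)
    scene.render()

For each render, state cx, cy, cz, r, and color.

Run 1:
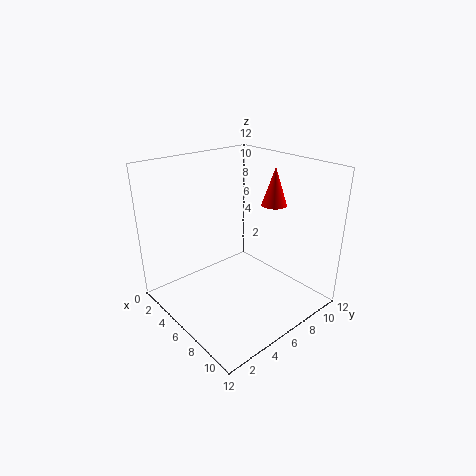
cx = 8, cy = 8, cz = 9, r = 1, color = 'red'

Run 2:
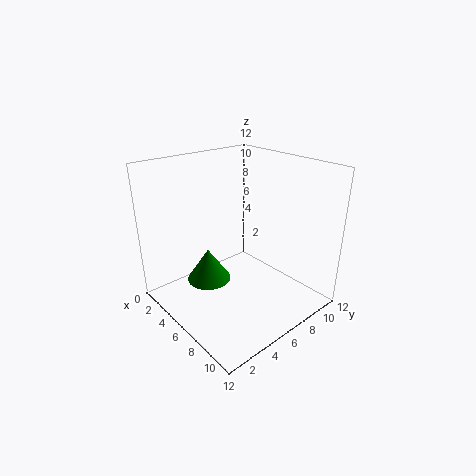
cx = 3, cy = 5, cz = 1, r = 2, color = 'green'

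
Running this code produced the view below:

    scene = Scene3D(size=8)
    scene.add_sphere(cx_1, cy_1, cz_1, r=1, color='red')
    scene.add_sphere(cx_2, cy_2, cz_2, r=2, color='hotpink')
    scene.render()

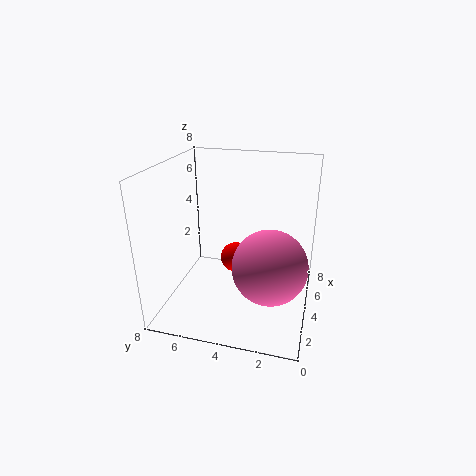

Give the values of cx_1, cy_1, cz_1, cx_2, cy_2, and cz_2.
cx_1 = 7, cy_1 = 5, cz_1 = 1, cx_2 = 3, cy_2 = 2, cz_2 = 3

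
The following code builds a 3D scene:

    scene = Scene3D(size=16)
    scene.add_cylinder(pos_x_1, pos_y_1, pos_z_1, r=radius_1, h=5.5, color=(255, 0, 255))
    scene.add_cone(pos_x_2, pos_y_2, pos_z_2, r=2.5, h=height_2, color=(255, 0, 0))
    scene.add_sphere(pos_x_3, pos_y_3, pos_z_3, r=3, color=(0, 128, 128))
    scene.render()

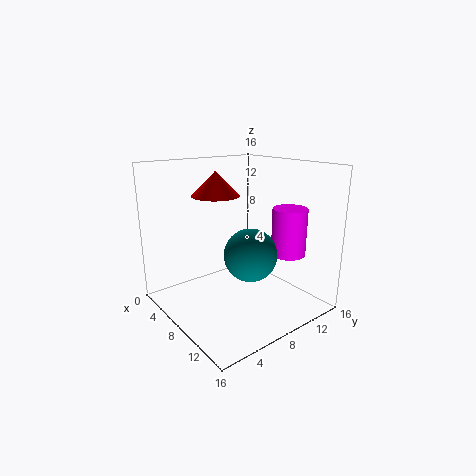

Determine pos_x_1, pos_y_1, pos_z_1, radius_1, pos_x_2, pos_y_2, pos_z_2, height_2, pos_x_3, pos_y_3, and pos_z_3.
pos_x_1 = 10.5
pos_y_1 = 13.5
pos_z_1 = 5.5
radius_1 = 2
pos_x_2 = 7.5
pos_y_2 = 5.5
pos_z_2 = 13
height_2 = 2.5
pos_x_3 = 9
pos_y_3 = 9
pos_z_3 = 6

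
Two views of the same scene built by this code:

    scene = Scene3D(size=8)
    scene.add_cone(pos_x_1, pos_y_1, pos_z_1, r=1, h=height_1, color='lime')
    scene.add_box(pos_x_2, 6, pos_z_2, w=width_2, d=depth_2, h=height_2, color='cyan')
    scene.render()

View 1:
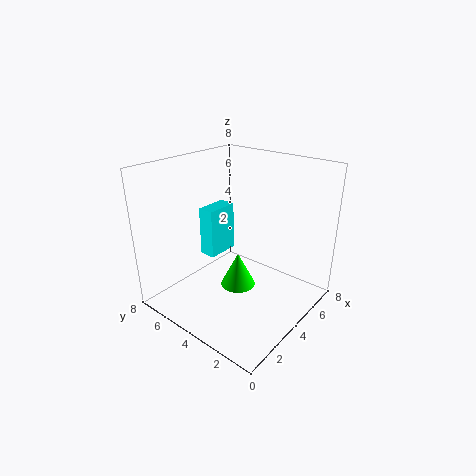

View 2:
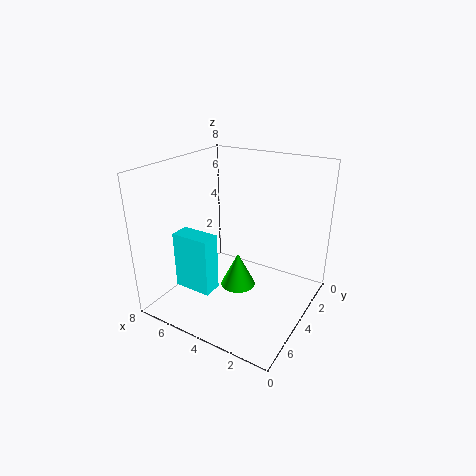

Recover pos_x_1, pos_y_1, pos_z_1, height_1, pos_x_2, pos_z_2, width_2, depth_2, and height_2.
pos_x_1 = 4, pos_y_1 = 4, pos_z_1 = 1, height_1 = 2, pos_x_2 = 4, pos_z_2 = 2, width_2 = 2, depth_2 = 1, height_2 = 3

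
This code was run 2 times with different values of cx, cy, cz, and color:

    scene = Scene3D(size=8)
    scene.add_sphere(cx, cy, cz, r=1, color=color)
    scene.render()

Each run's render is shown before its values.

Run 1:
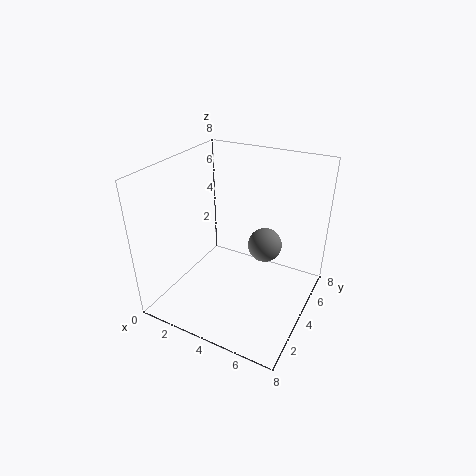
cx = 5, cy = 5.5, cz = 3, color = 'gray'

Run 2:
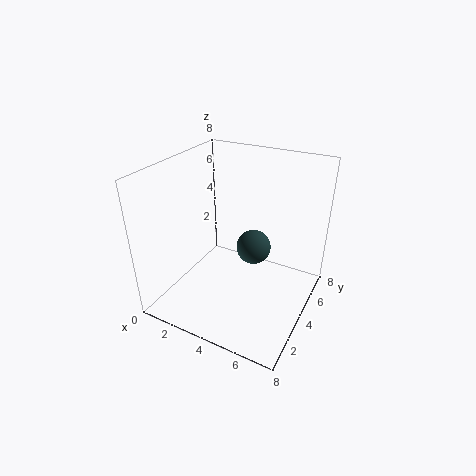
cx = 4.5, cy = 5, cz = 3, color = 'darkslategray'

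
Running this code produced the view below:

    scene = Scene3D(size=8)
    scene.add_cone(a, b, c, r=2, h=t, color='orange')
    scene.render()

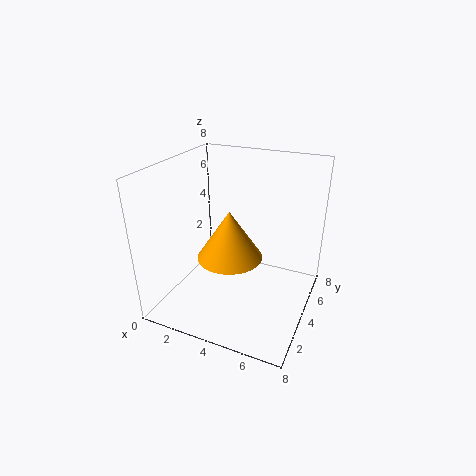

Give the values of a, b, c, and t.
a = 3, b = 5, c = 2, t = 3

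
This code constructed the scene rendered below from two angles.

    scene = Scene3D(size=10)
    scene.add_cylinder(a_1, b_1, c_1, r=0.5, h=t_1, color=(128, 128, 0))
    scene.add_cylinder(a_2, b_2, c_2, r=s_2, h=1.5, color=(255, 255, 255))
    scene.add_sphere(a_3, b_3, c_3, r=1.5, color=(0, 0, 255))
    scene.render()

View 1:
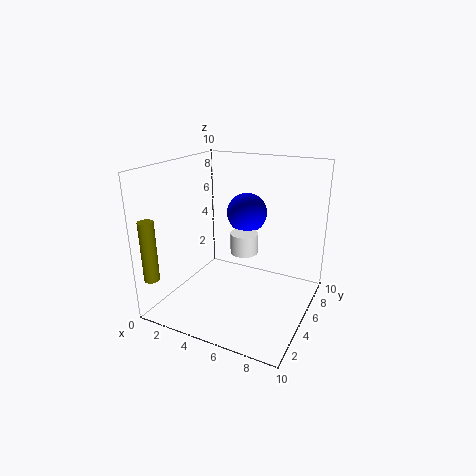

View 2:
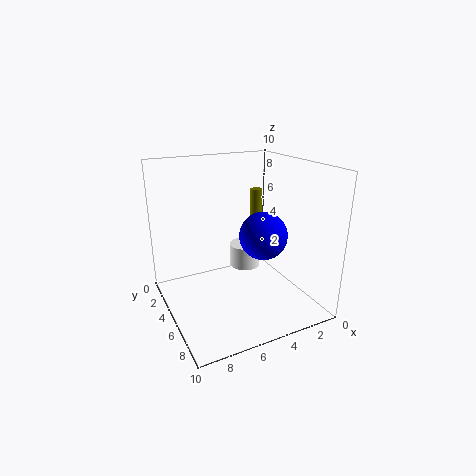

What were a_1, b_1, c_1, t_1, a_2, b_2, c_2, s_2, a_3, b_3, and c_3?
a_1 = 1
b_1 = 0.5
c_1 = 3
t_1 = 4
a_2 = 5
b_2 = 6
c_2 = 3.5
s_2 = 1
a_3 = 4.5
b_3 = 7.5
c_3 = 6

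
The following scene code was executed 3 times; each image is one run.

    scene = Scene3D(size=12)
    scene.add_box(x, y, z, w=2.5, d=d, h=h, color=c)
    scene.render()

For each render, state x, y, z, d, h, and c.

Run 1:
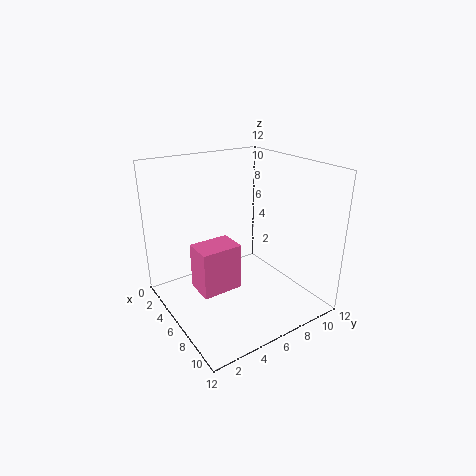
x = 4, y = 2.5, z = 1.5, d = 3.5, h = 4, c = 'hotpink'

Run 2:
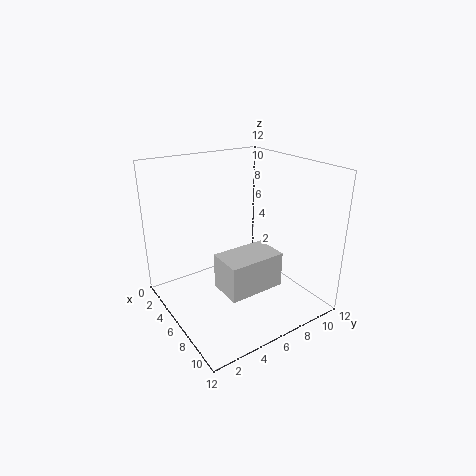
x = 9, y = 2, z = 4.5, d = 4, h = 2.5, c = 'lightgray'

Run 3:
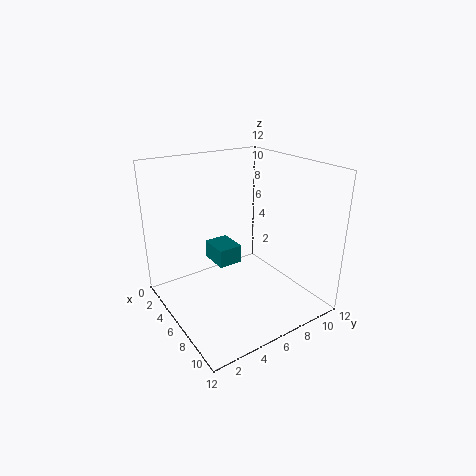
x = 4, y = 4, z = 4, d = 2, h = 1.5, c = 'teal'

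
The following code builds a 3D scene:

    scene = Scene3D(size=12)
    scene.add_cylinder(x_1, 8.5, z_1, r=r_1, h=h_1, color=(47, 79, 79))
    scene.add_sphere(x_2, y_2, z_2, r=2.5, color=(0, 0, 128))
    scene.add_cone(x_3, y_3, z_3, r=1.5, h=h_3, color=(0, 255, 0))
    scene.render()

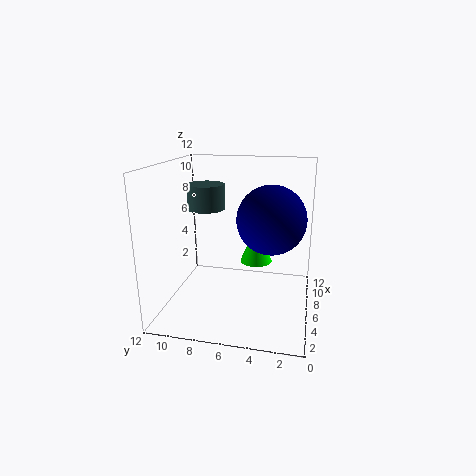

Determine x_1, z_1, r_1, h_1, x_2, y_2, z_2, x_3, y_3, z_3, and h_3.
x_1 = 5.5; z_1 = 8.5; r_1 = 1.5; h_1 = 2; x_2 = 3.5; y_2 = 3; z_2 = 8.5; x_3 = 9.5; y_3 = 5; z_3 = 2.5; h_3 = 3.5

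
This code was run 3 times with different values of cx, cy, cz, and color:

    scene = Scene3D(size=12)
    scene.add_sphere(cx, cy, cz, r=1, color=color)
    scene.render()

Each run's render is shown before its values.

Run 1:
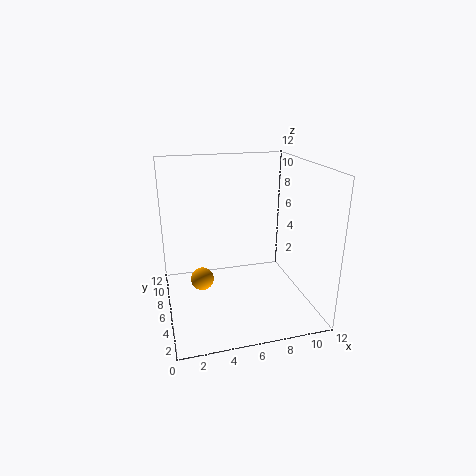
cx = 3
cy = 7
cz = 2
color = 'orange'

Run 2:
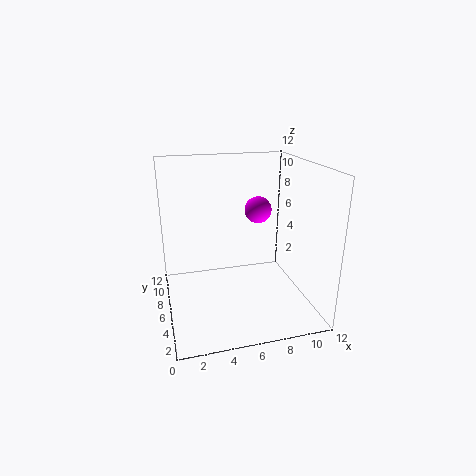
cx = 7
cy = 4
cz = 9
color = 'magenta'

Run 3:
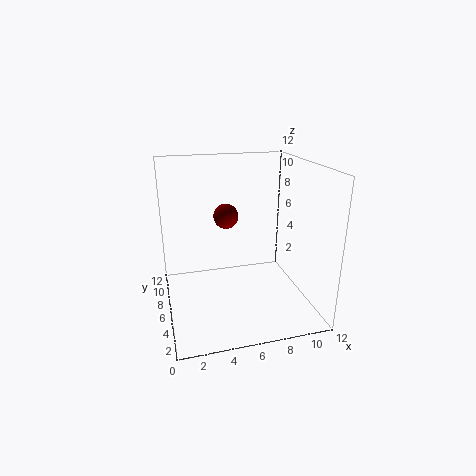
cx = 5
cy = 6
cz = 8
color = 'maroon'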